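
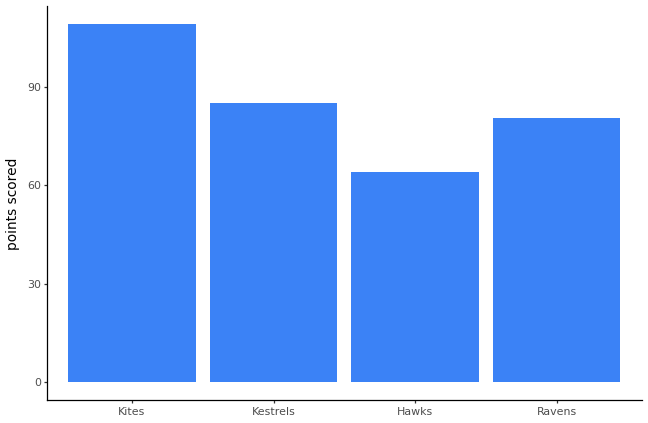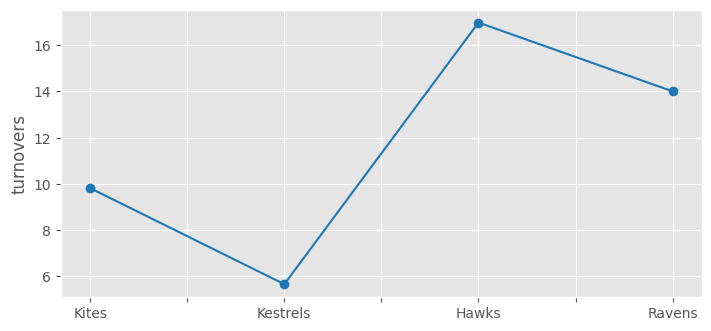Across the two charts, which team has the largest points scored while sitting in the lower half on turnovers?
Kites

Chart 2 median turnovers ≈ 12; below-median teams: Kites, Kestrels. Among those, Kites has the highest points scored (≈ 110).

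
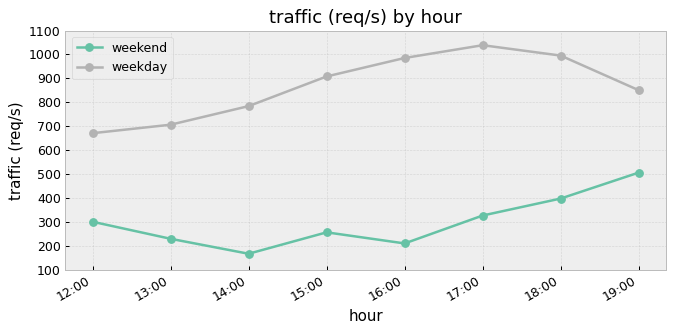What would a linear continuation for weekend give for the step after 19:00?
≈ 600

Last three: 300, 400, 500 → slope ≈ 100/step → next ≈ 600.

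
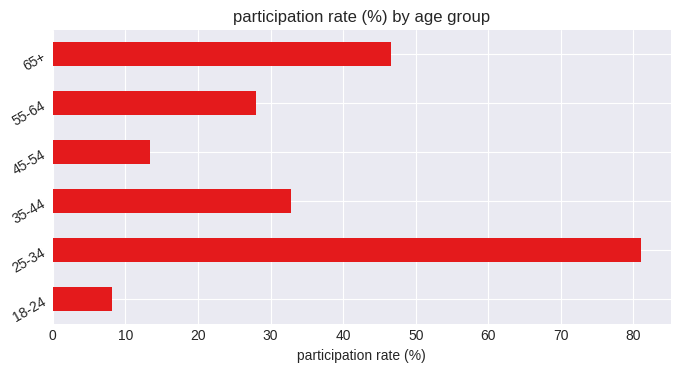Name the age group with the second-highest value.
Top 3: 25-34 ≈ 80, 65+ ≈ 50, 35-44 ≈ 30.

65+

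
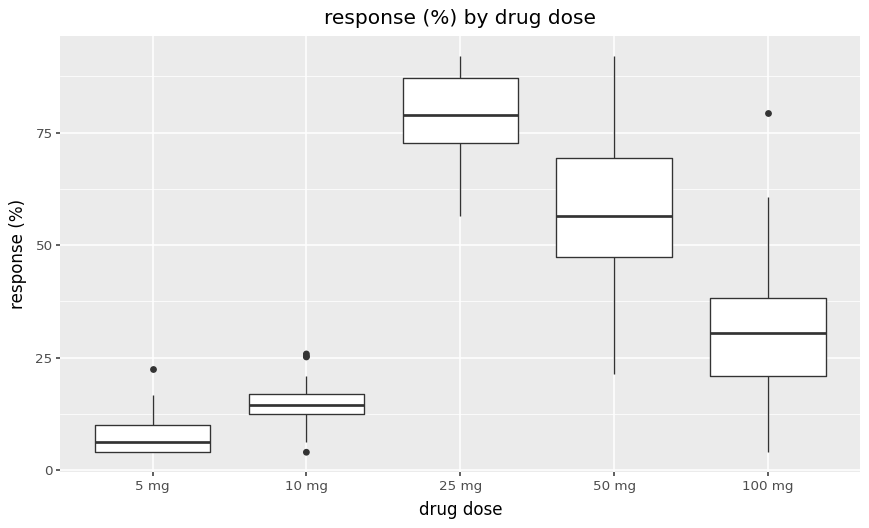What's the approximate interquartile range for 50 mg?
≈ 20

Q3 ≈ 70, Q1 ≈ 50; IQR ≈ 20.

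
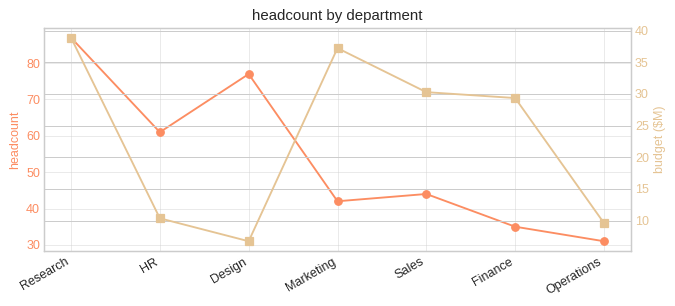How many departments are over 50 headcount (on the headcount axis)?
Above 50: Research, HR, Design.

3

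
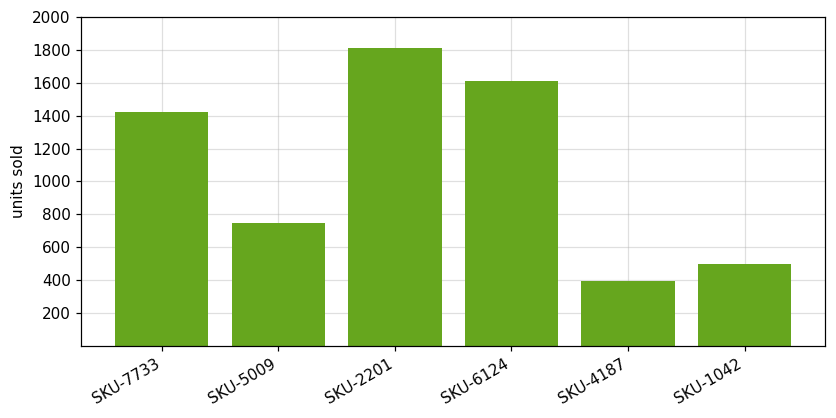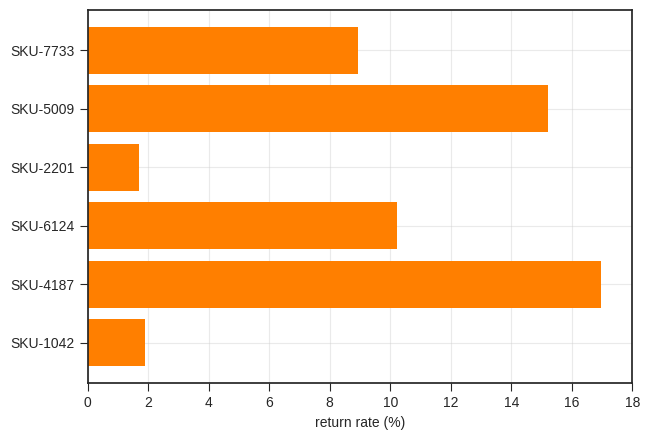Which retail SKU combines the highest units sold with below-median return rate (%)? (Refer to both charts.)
Chart 2 median return rate (%) ≈ 10; below-median retail SKUs: SKU-7733, SKU-2201, SKU-1042. Among those, SKU-2201 has the highest units sold (≈ 1800).

SKU-2201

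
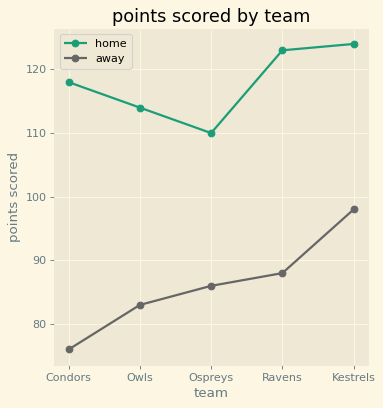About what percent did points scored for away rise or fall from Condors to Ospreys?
≈ +13.3%

Condors ≈ 75, Ospreys ≈ 85; (85 − 75) / 75 ≈ +13.3%.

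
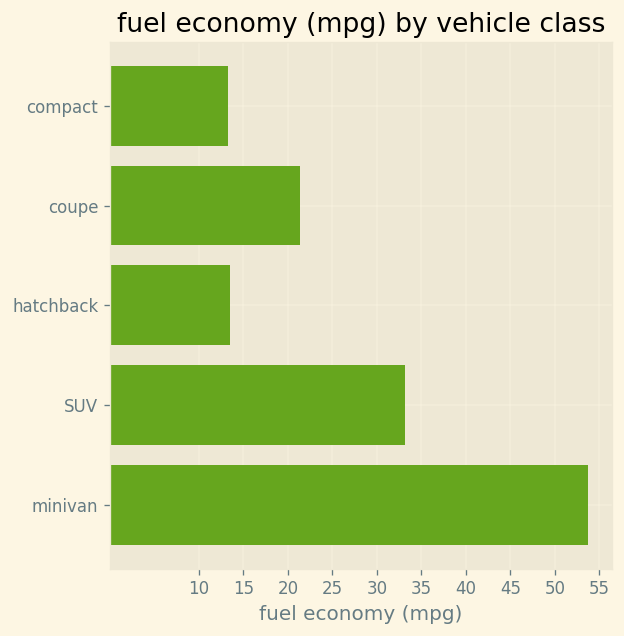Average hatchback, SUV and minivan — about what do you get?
≈ 35

(15 + 35 + 55) / 3 ≈ 35.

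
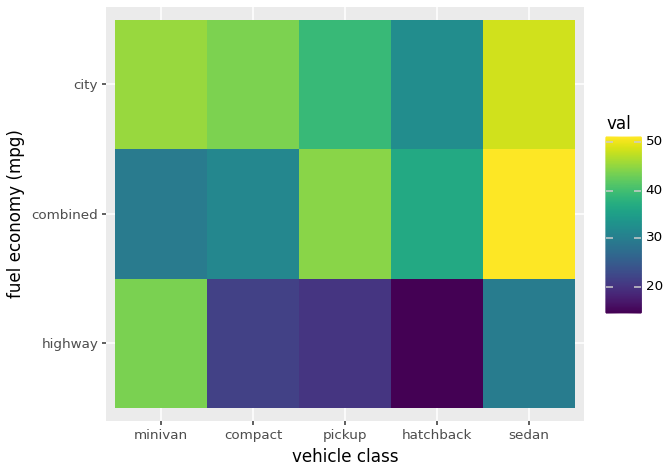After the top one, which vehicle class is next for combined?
pickup

Top 3 for combined: sedan ≈ 50, pickup ≈ 45, hatchback ≈ 35.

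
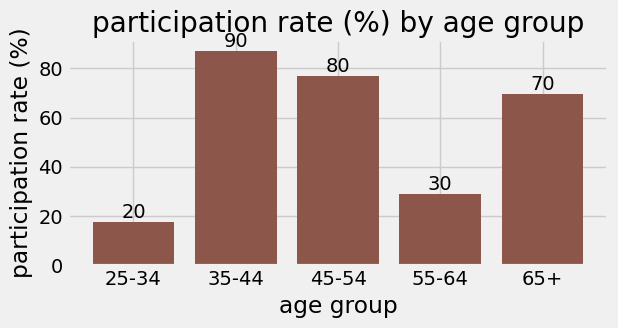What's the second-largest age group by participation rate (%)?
Top 3: 35-44 ≈ 90, 45-54 ≈ 80, 65+ ≈ 70.

45-54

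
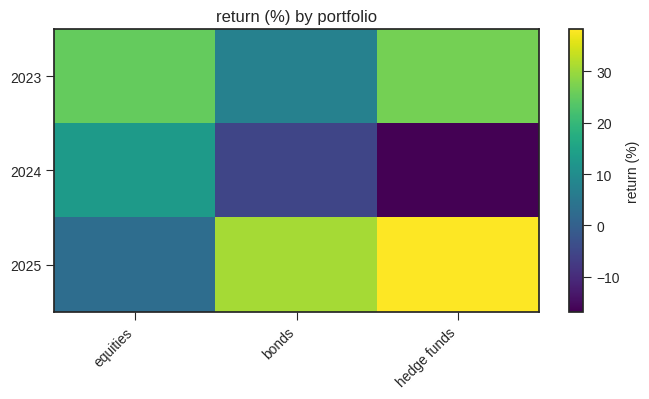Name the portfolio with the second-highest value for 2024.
Top 3 for 2024: equities ≈ 15, bonds ≈ -5, hedge funds ≈ -15.

bonds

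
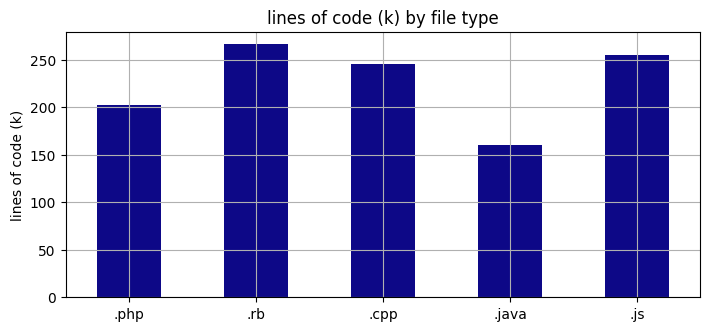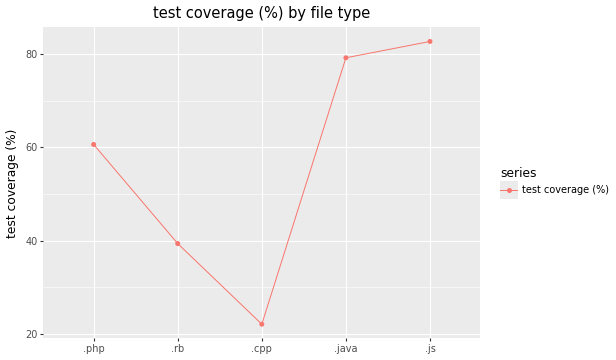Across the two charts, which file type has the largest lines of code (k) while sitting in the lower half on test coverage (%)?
.rb

Chart 2 median test coverage (%) ≈ 60; below-median file types: .rb, .cpp. Among those, .rb has the highest lines of code (k) (≈ 275).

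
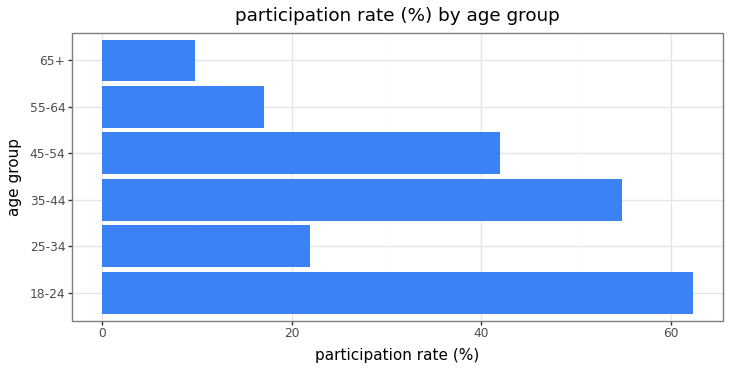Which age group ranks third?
Top 4: 18-24 ≈ 60, 35-44 ≈ 50, 45-54 ≈ 40, 25-34 ≈ 20.

45-54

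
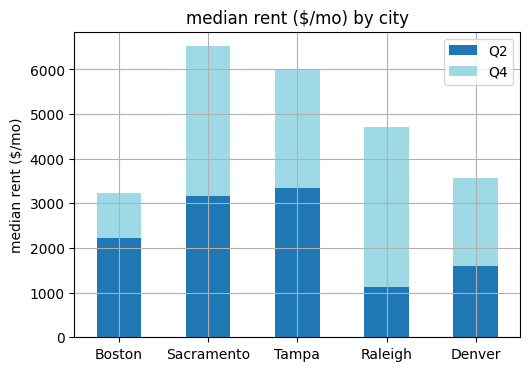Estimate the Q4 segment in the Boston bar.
Q4 top ≈ 3000, bottom ≈ 2000; segment ≈ 1000.

≈ 1000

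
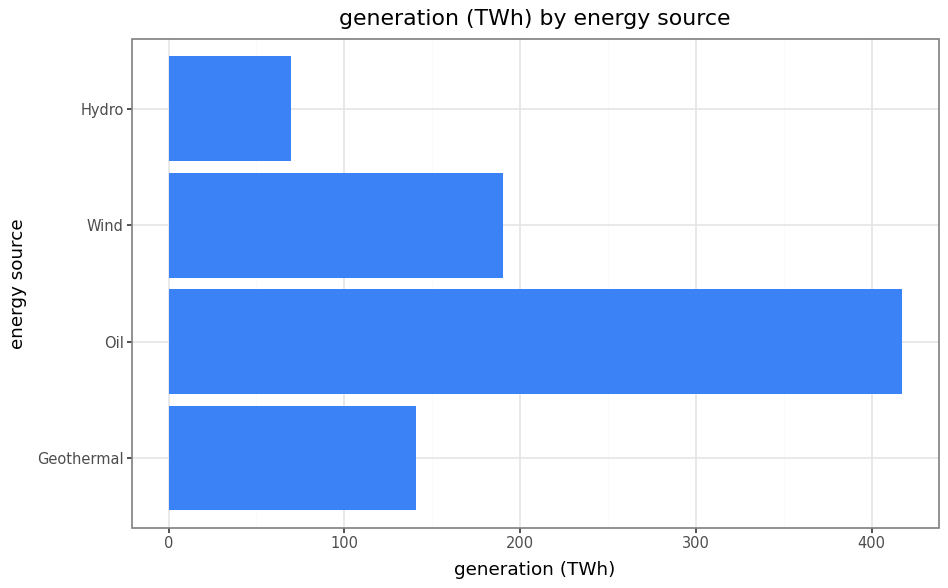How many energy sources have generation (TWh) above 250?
1

Above 250: Oil.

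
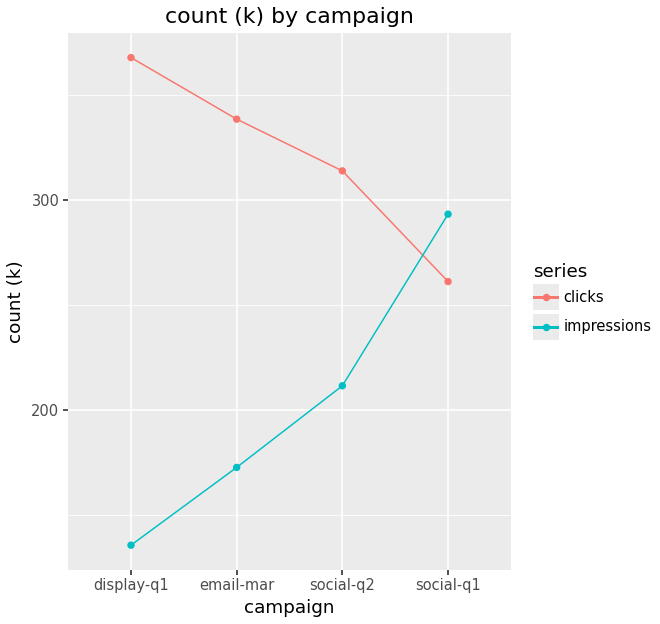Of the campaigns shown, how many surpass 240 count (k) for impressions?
1

Above 240: social-q1.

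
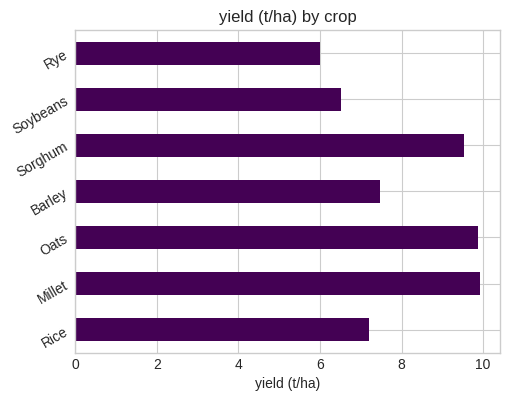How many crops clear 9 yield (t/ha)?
Above 9: Millet, Oats, Sorghum.

3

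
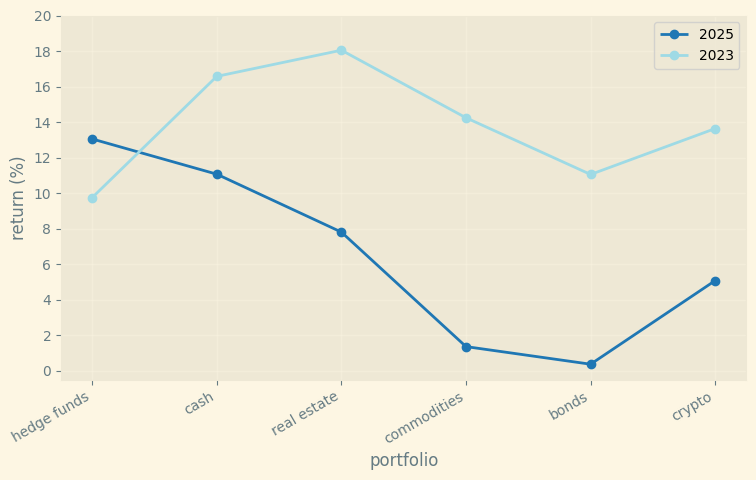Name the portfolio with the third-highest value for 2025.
Top 4 for 2025: hedge funds ≈ 14, cash ≈ 12, real estate ≈ 8, crypto ≈ 6.

real estate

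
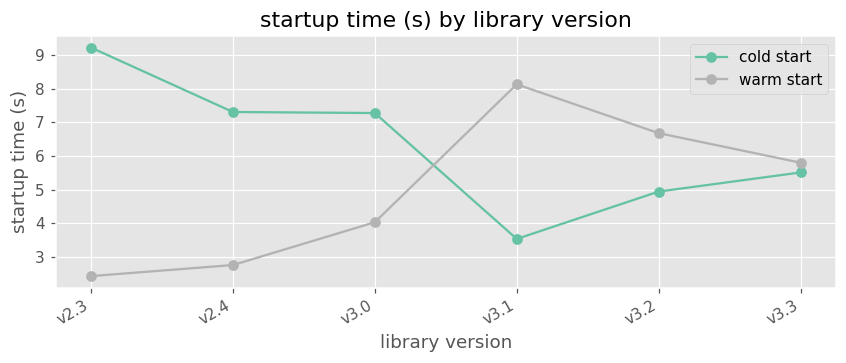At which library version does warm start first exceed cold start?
v3.0: warm start ≈ 4 vs cold start ≈ 7 (not yet); v3.1: warm start ≈ 8 vs cold start ≈ 4 (first crossover).

v3.1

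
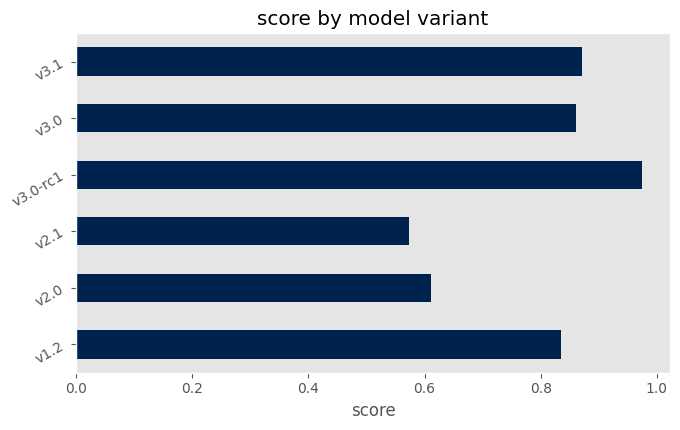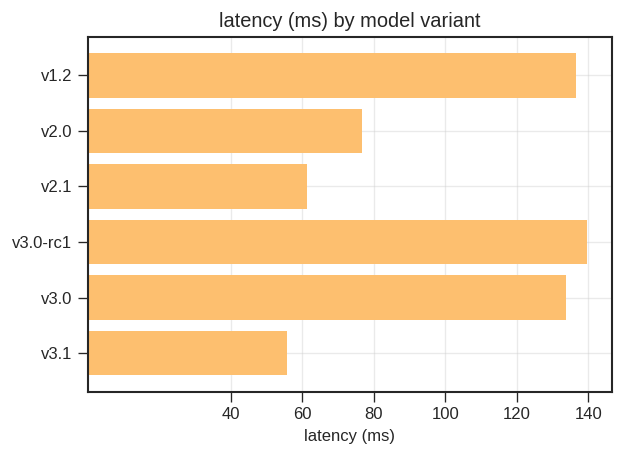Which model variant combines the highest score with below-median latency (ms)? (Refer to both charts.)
v3.1

Chart 2 median latency (ms) ≈ 100; below-median model variants: v2.0, v2.1, v3.1. Among those, v3.1 has the highest score (≈ 0.9).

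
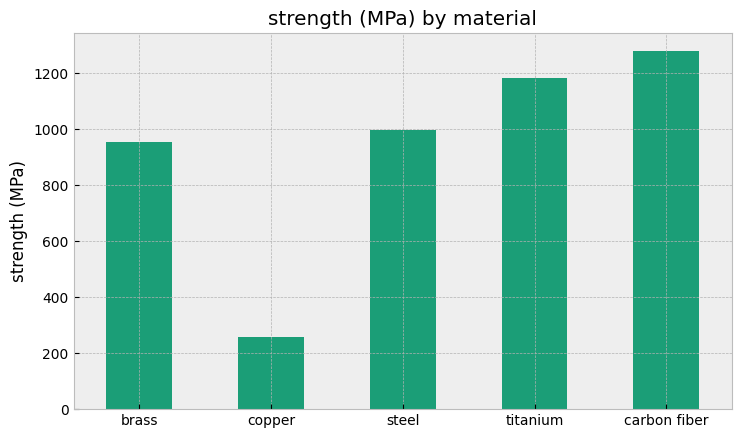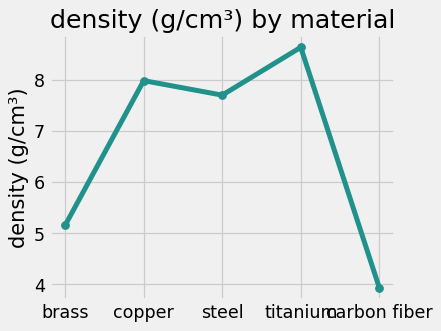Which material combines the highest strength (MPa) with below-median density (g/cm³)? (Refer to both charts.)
Chart 2 median density (g/cm³) ≈ 8; below-median materials: brass, carbon fiber. Among those, carbon fiber has the highest strength (MPa) (≈ 1200).

carbon fiber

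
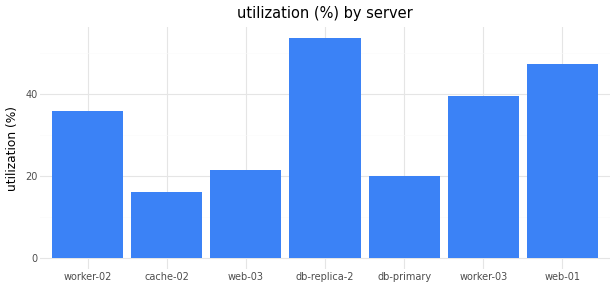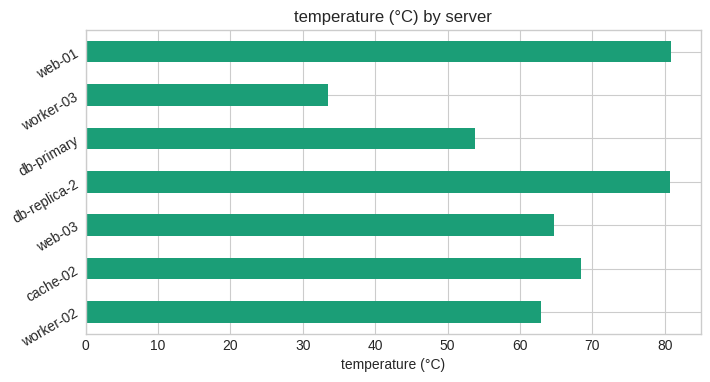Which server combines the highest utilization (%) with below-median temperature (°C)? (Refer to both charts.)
worker-03

Chart 2 median temperature (°C) ≈ 60; below-median servers: worker-02, db-primary, worker-03. Among those, worker-03 has the highest utilization (%) (≈ 40).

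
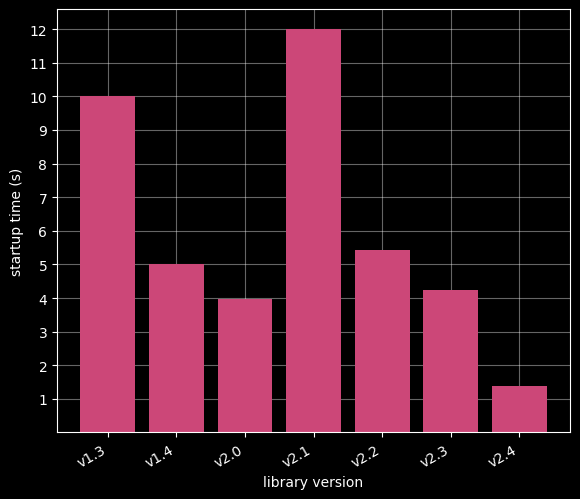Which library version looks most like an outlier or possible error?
v2.1

v2.1 ≈ 12; the rest sit between ≈ 1 and ≈ 10.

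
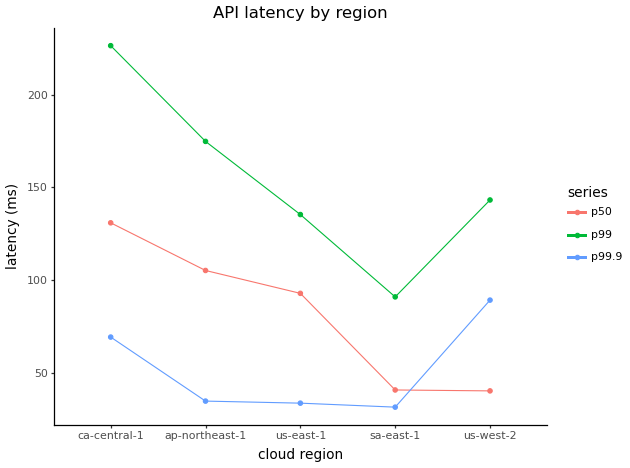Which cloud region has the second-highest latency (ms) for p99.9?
Top 3 for p99.9: us-west-2 ≈ 80, ca-central-1 ≈ 60, ap-northeast-1 ≈ 40.

ca-central-1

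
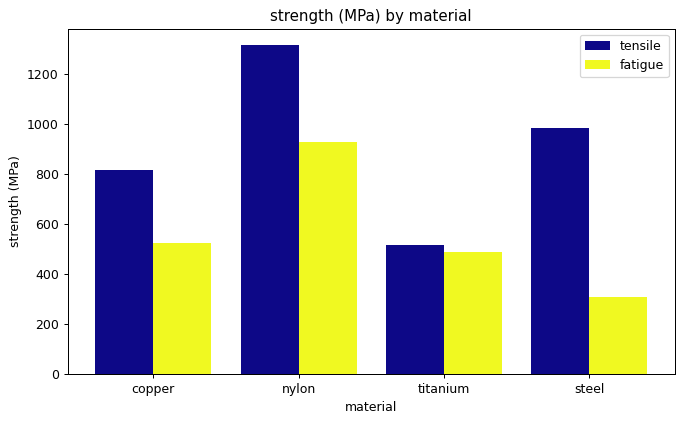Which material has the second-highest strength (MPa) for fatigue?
copper

Top 3 for fatigue: nylon ≈ 1000, copper ≈ 600, titanium ≈ 400.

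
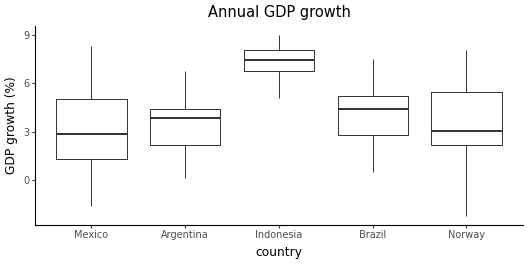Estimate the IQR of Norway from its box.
Q3 ≈ 5.5, Q1 ≈ 2.0; IQR ≈ 3.5.

≈ 3.5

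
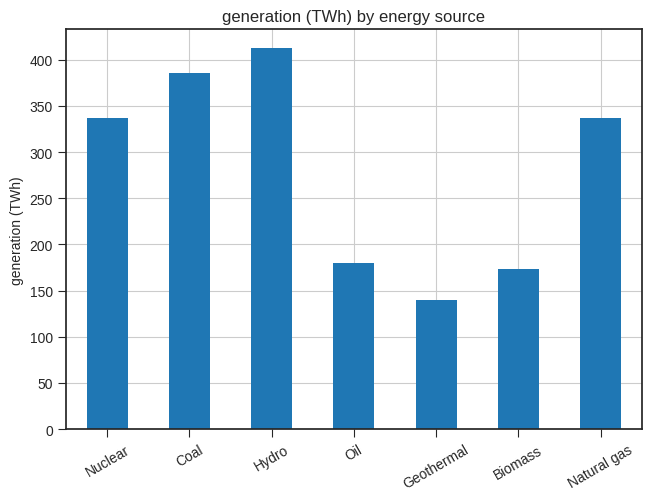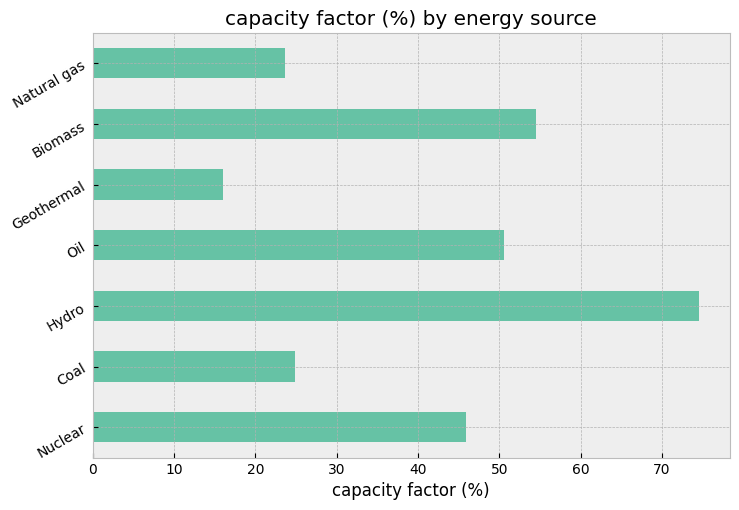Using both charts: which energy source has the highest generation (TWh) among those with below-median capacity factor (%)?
Coal

Chart 2 median capacity factor (%) ≈ 50; below-median energy sources: Coal, Geothermal, Natural gas. Among those, Coal has the highest generation (TWh) (≈ 400).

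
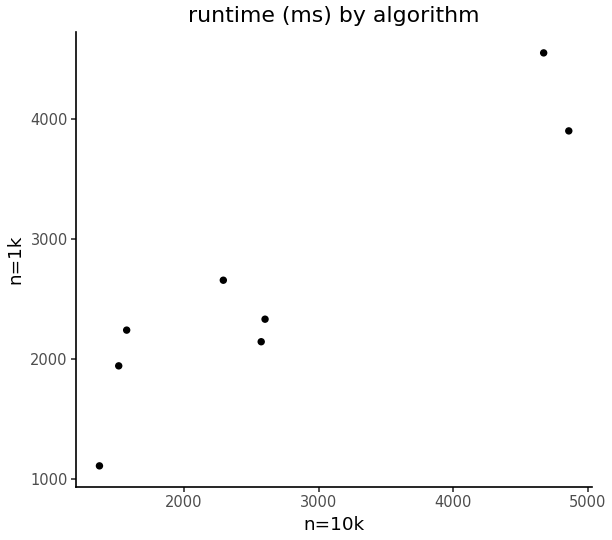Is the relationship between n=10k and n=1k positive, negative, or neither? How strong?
Points are positively correlated; strong (|r| ≈ 0.9).

positive, strong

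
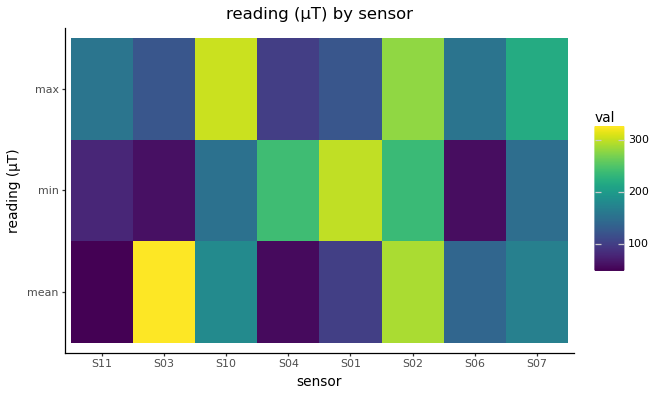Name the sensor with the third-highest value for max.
S07

Top 4 for max: S10 ≈ 300, S02 ≈ 275, S07 ≈ 225, S11 ≈ 150.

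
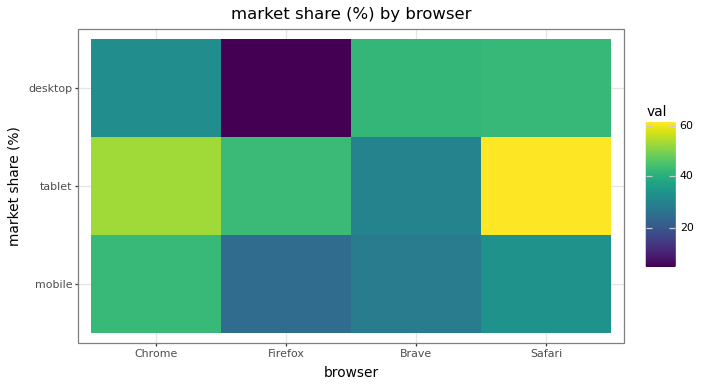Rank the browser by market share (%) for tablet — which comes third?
Top 4 for tablet: Safari ≈ 60, Chrome ≈ 55, Firefox ≈ 45, Brave ≈ 30.

Firefox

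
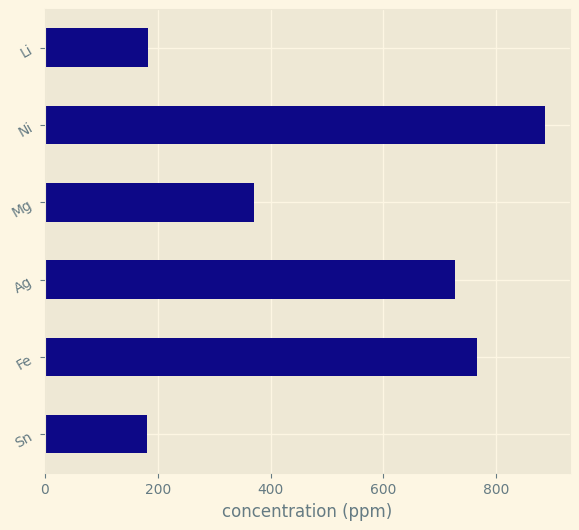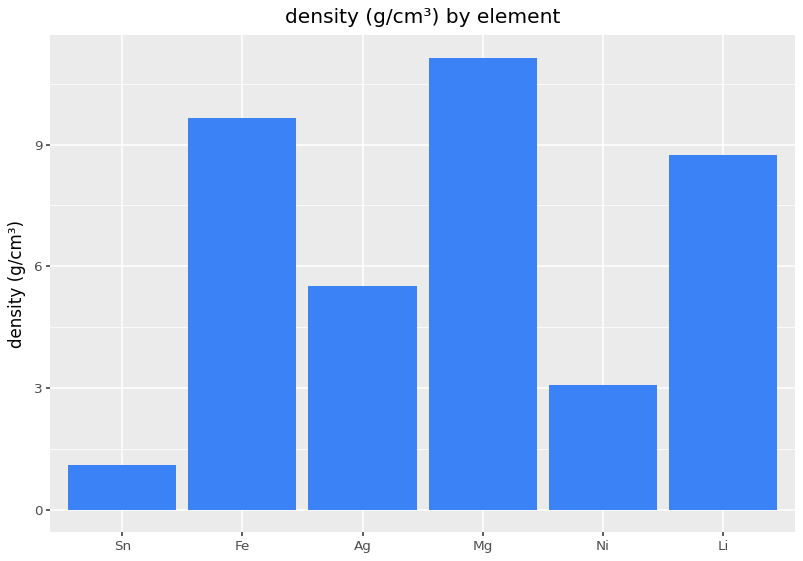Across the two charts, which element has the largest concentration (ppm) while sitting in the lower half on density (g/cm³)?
Chart 2 median density (g/cm³) ≈ 8; below-median elements: Sn, Ag, Ni. Among those, Ni has the highest concentration (ppm) (≈ 900).

Ni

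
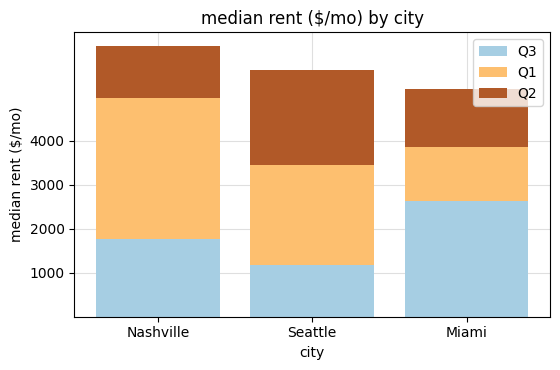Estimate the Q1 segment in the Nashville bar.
Q1 top ≈ 5000, bottom ≈ 2000; segment ≈ 3000.

≈ 3000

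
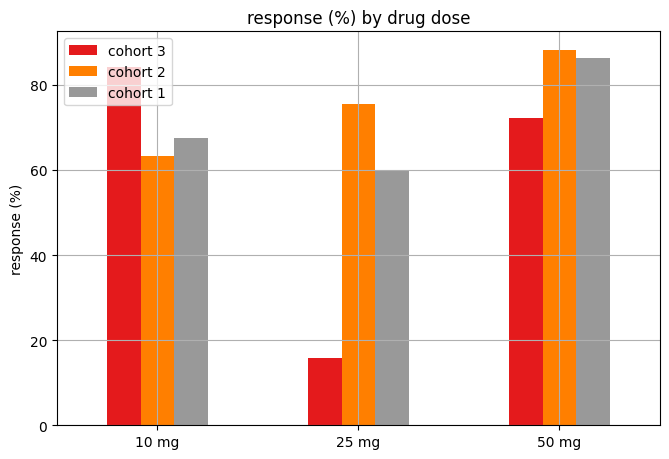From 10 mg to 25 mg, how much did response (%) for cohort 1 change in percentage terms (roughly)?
≈ -14.3%

10 mg ≈ 70, 25 mg ≈ 60; (60 − 70) / 70 ≈ -14.3%.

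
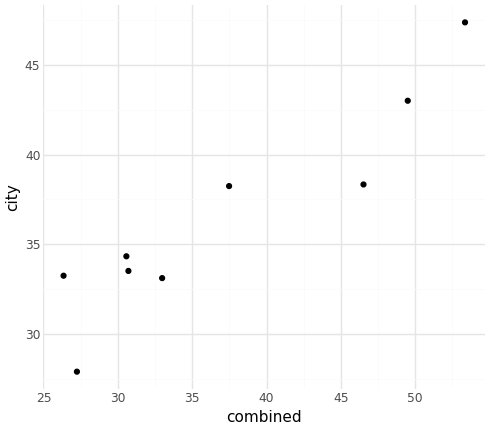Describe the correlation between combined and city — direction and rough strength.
Points are positively correlated; strong (|r| ≈ 0.9).

positive, strong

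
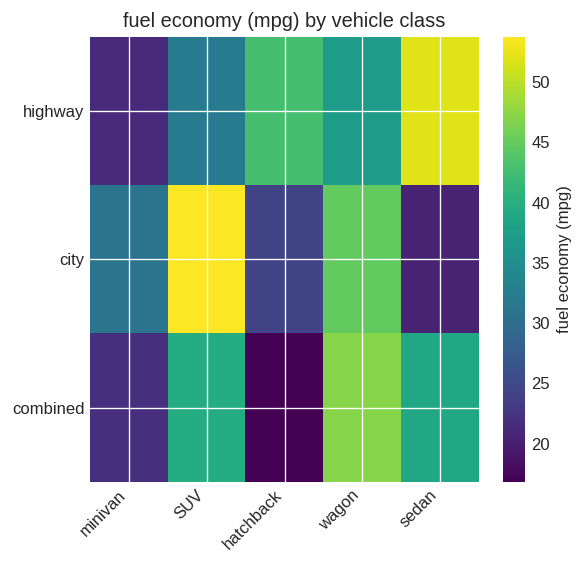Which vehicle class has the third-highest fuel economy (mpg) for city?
Top 4 for city: SUV ≈ 55, wagon ≈ 45, minivan ≈ 30, hatchback ≈ 25.

minivan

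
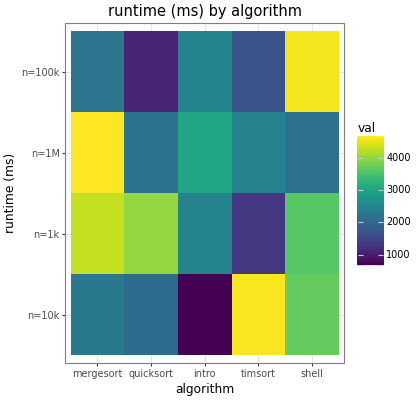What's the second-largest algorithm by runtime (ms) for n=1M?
intro

Top 3 for n=1M: mergesort ≈ 4500, intro ≈ 3000, timsort ≈ 2500.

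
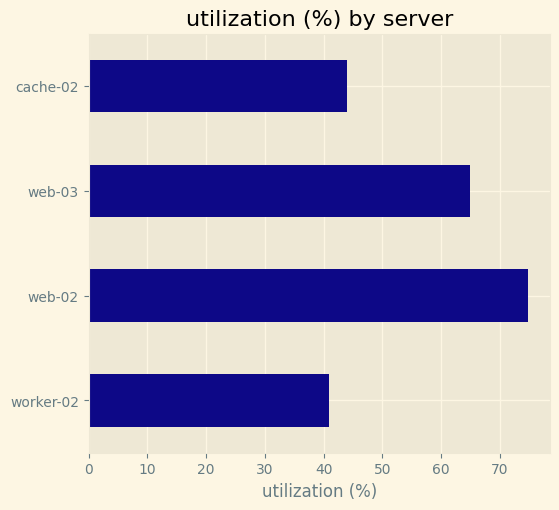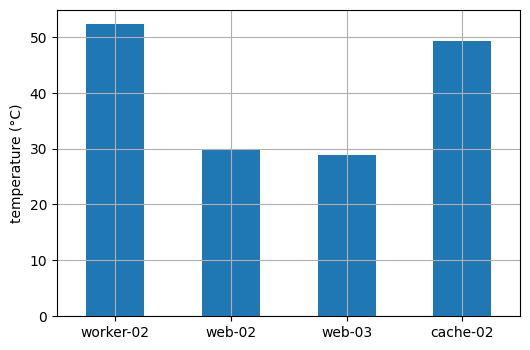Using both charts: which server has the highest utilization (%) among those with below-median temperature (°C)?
web-02

Chart 2 median temperature (°C) ≈ 40; below-median servers: web-02, web-03. Among those, web-02 has the highest utilization (%) (≈ 70).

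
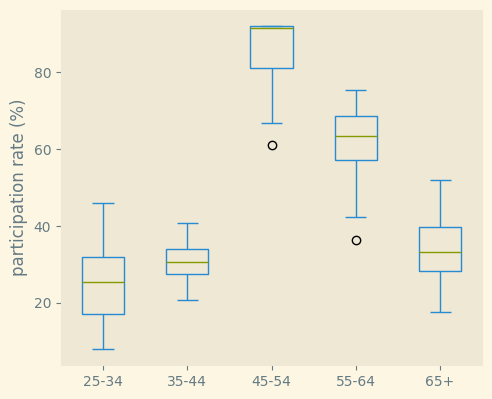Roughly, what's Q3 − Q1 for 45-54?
Q3 ≈ 90, Q1 ≈ 80; IQR ≈ 10.

≈ 10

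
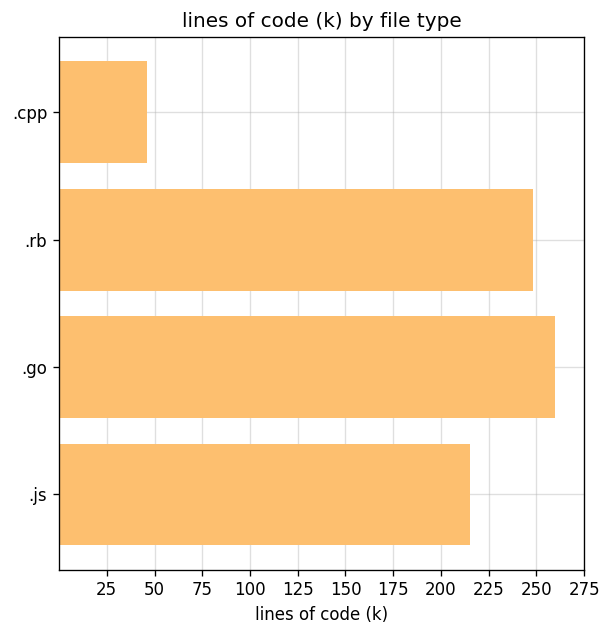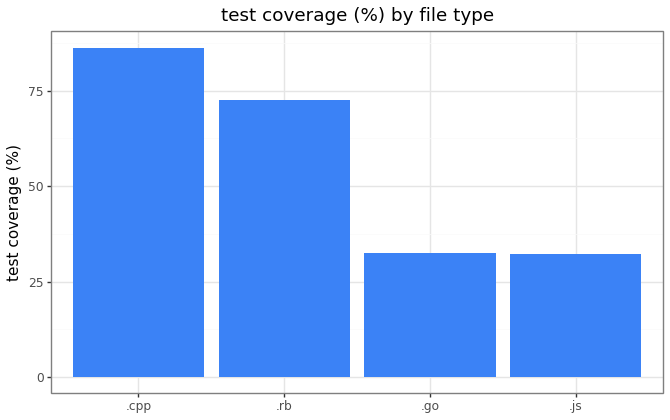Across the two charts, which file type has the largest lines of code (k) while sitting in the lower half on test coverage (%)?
.go

Chart 2 median test coverage (%) ≈ 50; below-median file types: .go, .js. Among those, .go has the highest lines of code (k) (≈ 250).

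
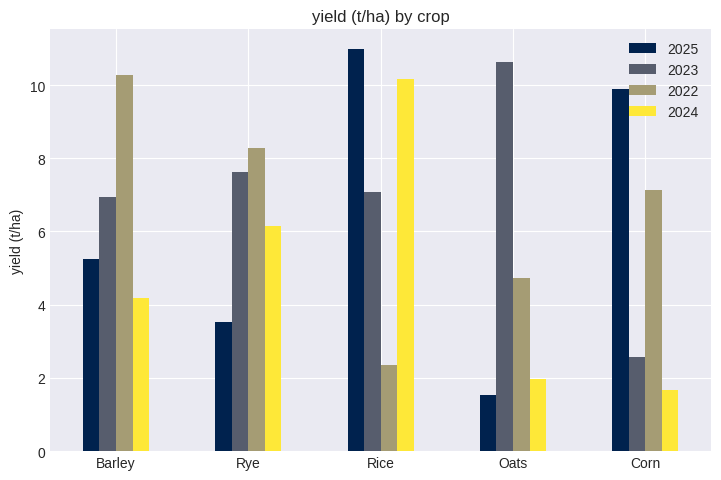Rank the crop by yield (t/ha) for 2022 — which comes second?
Top 3 for 2022: Barley ≈ 10, Rye ≈ 8, Corn ≈ 7.

Rye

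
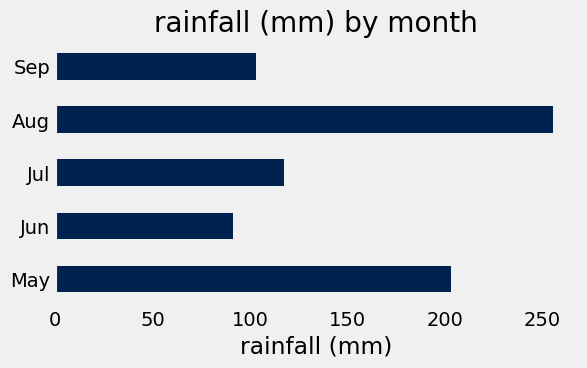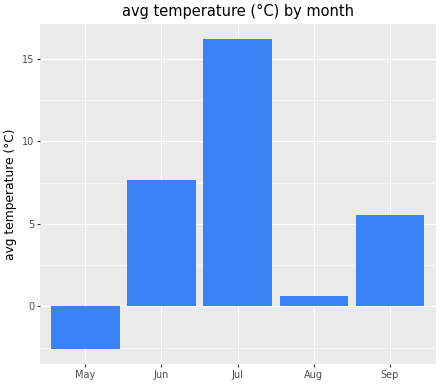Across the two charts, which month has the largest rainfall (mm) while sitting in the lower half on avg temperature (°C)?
Chart 2 median avg temperature (°C) ≈ 6; below-median months: May, Aug. Among those, Aug has the highest rainfall (mm) (≈ 250).

Aug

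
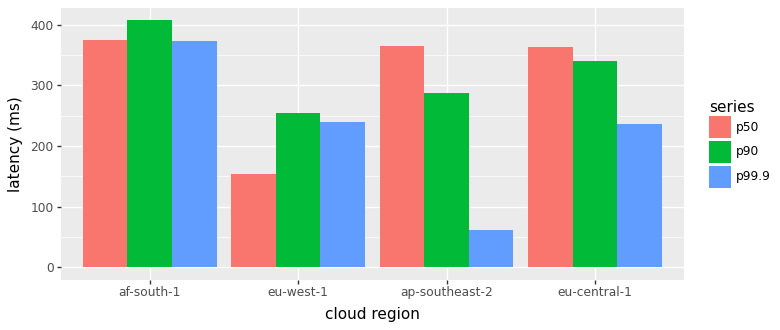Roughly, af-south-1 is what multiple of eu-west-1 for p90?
≈ 1.6×

af-south-1 ≈ 400, eu-west-1 ≈ 250; 400/250 ≈ 1.6.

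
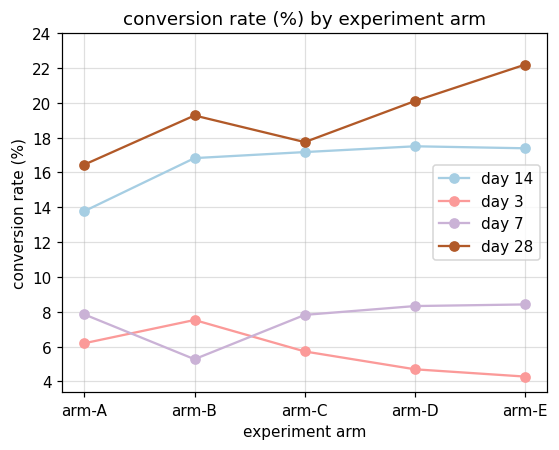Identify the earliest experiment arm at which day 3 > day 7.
arm-A: day 3 ≈ 6 vs day 7 ≈ 8 (not yet); arm-B: day 3 ≈ 8 vs day 7 ≈ 6 (first crossover).

arm-B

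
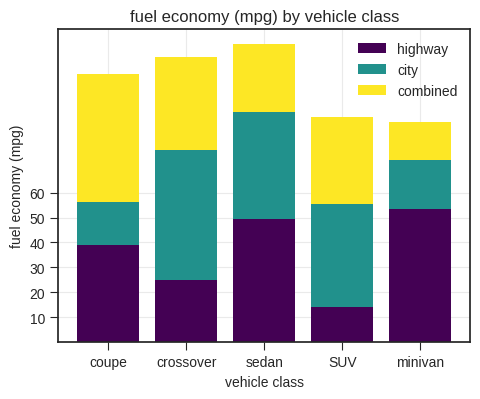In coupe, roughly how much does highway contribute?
≈ 40

highway top ≈ 40, bottom ≈ 0; segment ≈ 40.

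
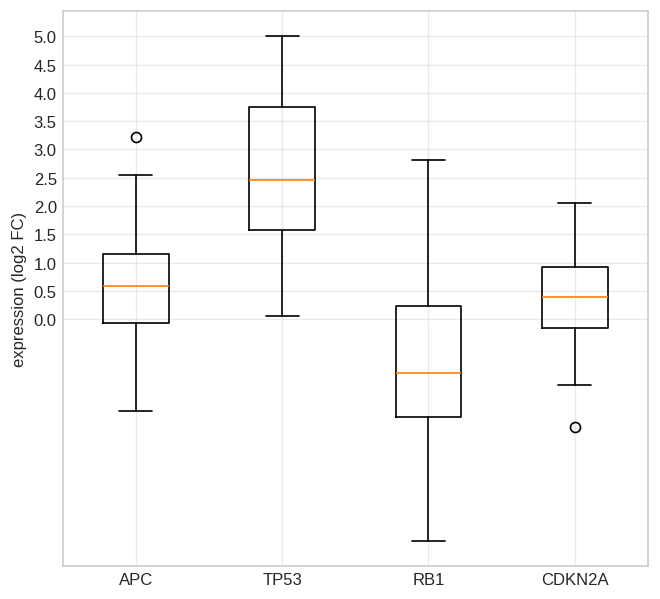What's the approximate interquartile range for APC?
≈ 1.0

Q3 ≈ 1.0, Q1 ≈ 0.0; IQR ≈ 1.0.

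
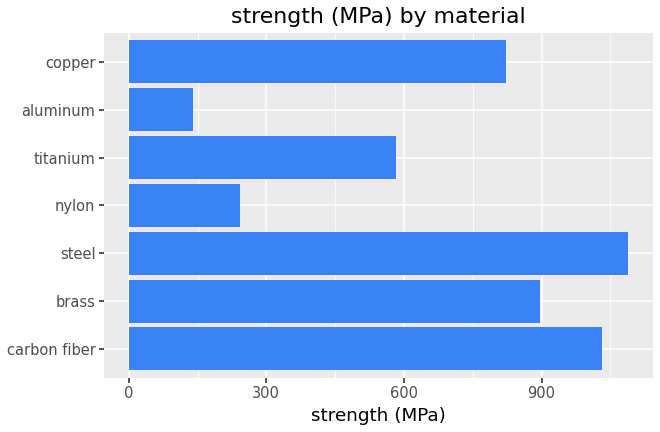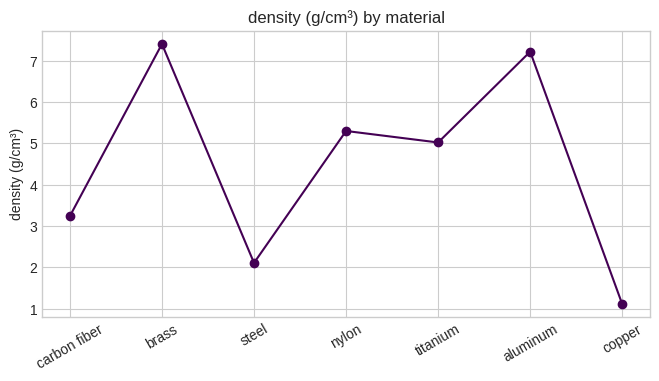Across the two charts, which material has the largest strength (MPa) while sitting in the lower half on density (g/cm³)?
steel

Chart 2 median density (g/cm³) ≈ 5; below-median materials: carbon fiber, steel, copper. Among those, steel has the highest strength (MPa) (≈ 1100).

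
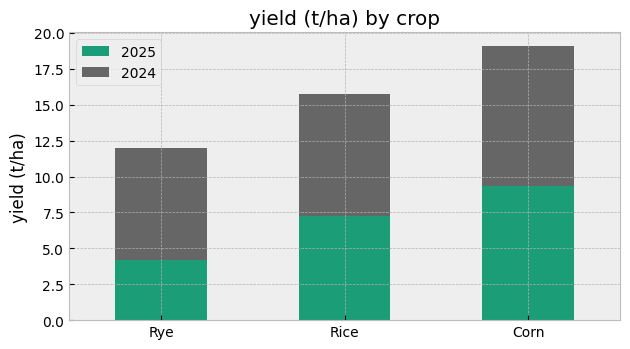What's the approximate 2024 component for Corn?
2024 top ≈ 20, bottom ≈ 10; segment ≈ 10.

≈ 10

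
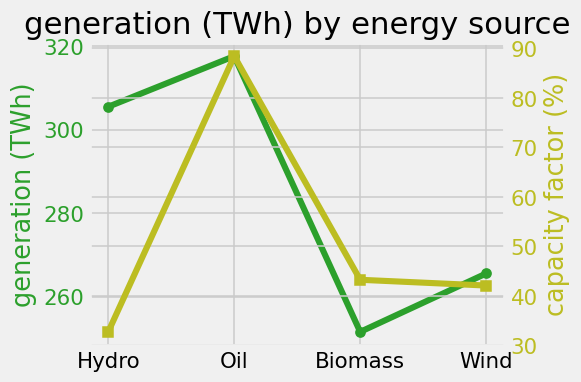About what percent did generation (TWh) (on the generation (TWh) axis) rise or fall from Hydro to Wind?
≈ -12.9%

Hydro ≈ 310, Wind ≈ 270; (270 − 310) / 310 ≈ -12.9%.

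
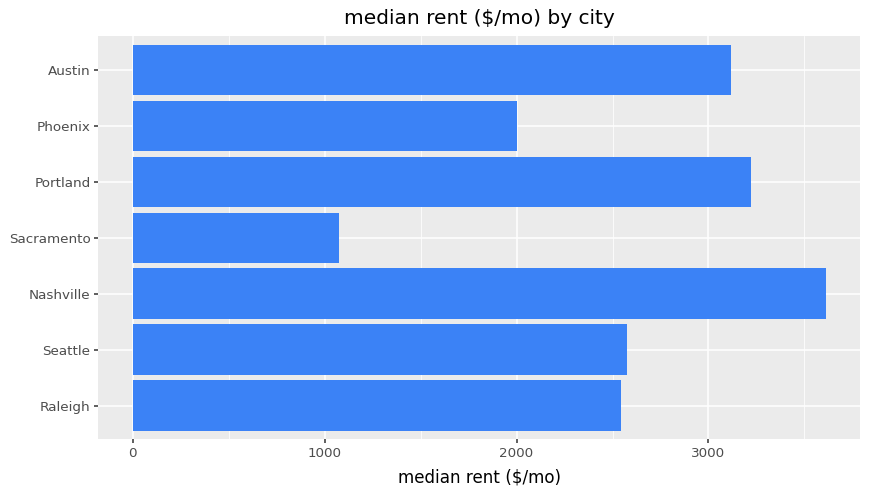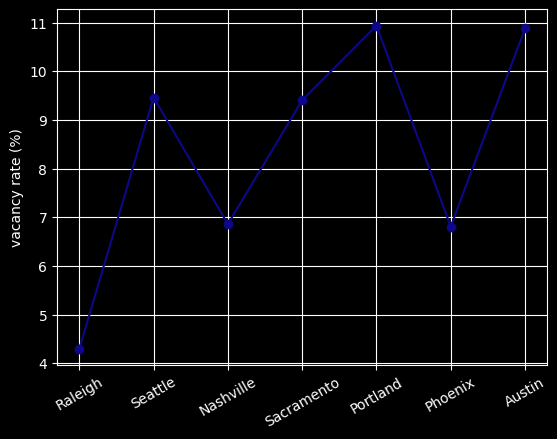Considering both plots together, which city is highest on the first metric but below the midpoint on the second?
Nashville

Chart 2 median vacancy rate (%) ≈ 10; below-median cities: Raleigh, Nashville, Phoenix. Among those, Nashville has the highest median rent ($/mo) (≈ 3500).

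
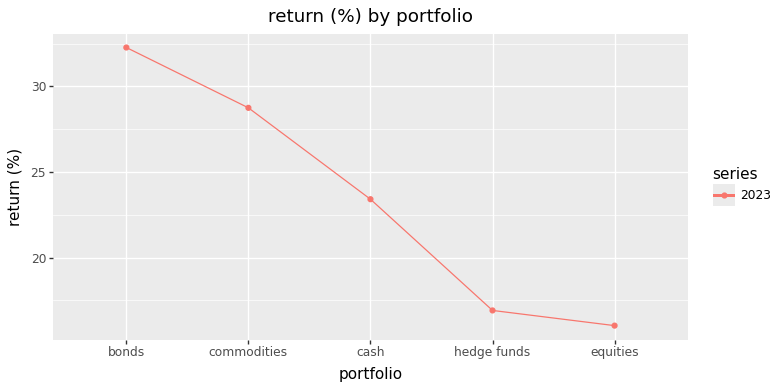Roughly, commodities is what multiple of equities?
≈ 1.75×

commodities ≈ 28, equities ≈ 16; 28/16 ≈ 1.75.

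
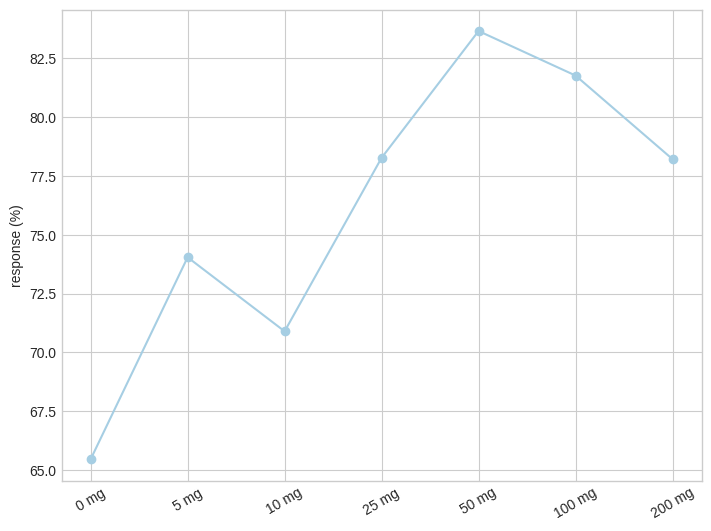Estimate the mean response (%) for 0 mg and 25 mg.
≈ 72

(66 + 78) / 2 ≈ 72.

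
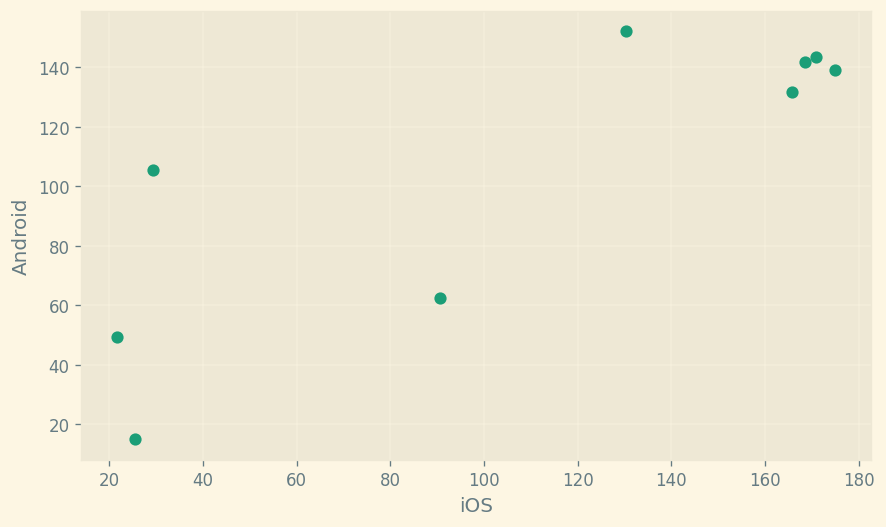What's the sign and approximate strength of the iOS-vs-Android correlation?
positive, strong

Points are positively correlated; strong (|r| ≈ 0.8).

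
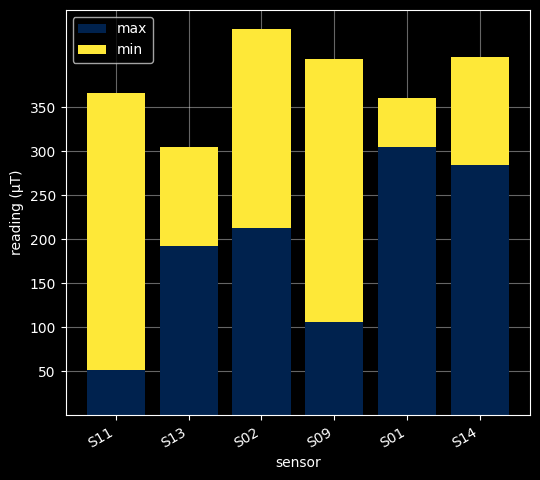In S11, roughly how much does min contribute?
≈ 300

min top ≈ 350, bottom ≈ 50; segment ≈ 300.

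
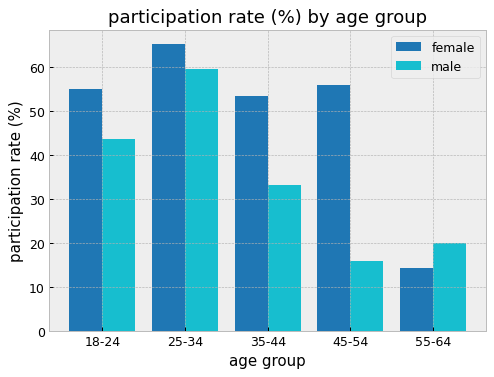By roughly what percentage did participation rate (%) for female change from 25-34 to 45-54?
≈ -14.3%

25-34 ≈ 70, 45-54 ≈ 60; (60 − 70) / 70 ≈ -14.3%.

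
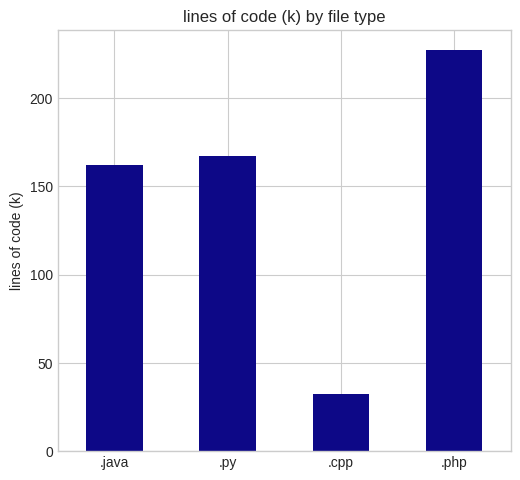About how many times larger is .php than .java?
.php ≈ 220, .java ≈ 160; 220/160 ≈ 1.38.

≈ 1.38×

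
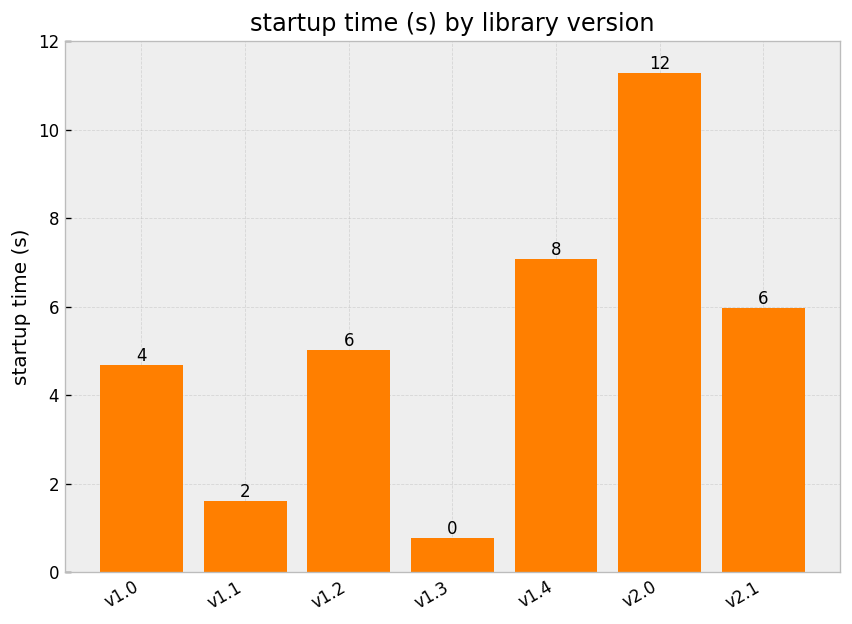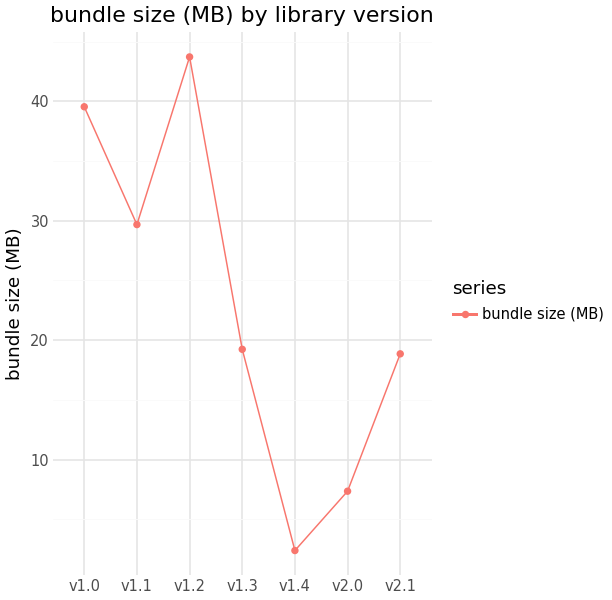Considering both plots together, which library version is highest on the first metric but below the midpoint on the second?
Chart 2 median bundle size (MB) ≈ 20; below-median library versions: v1.4, v2.0, v2.1. Among those, v2.0 has the highest startup time (s) (≈ 12).

v2.0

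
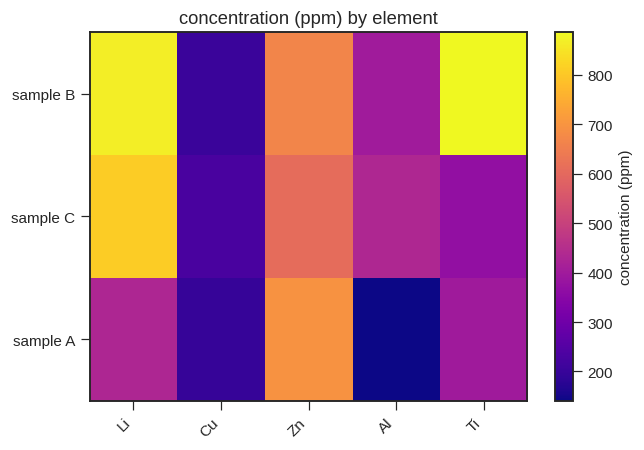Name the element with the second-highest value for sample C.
Zn

Top 3 for sample C: Li ≈ 800, Zn ≈ 600, Al ≈ 400.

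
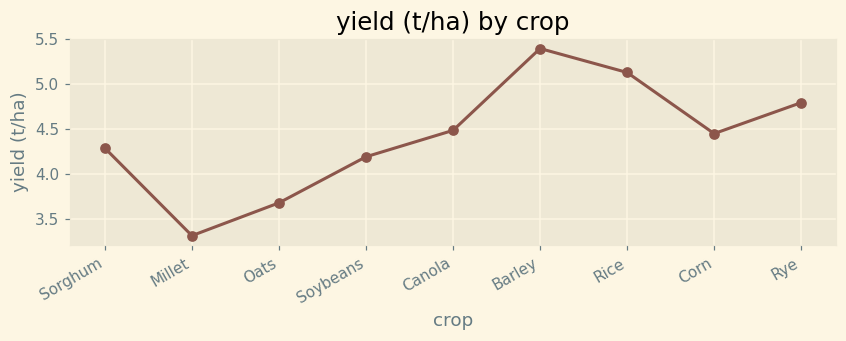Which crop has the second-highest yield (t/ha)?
Rice

Top 3: Barley ≈ 5.4, Rice ≈ 5.2, Rye ≈ 4.8.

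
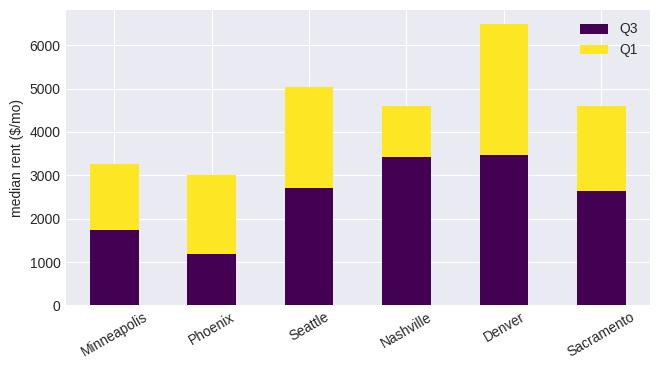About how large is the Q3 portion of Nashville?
≈ 3000

Q3 top ≈ 3000, bottom ≈ 0; segment ≈ 3000.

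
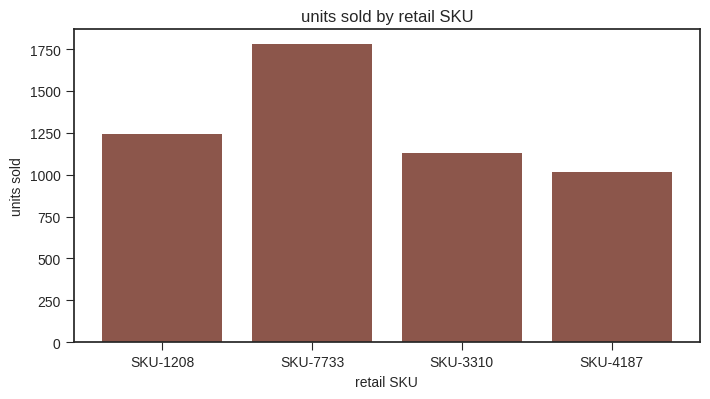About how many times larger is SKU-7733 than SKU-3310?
≈ 1.5×

SKU-7733 ≈ 1800, SKU-3310 ≈ 1200; 1800/1200 ≈ 1.5.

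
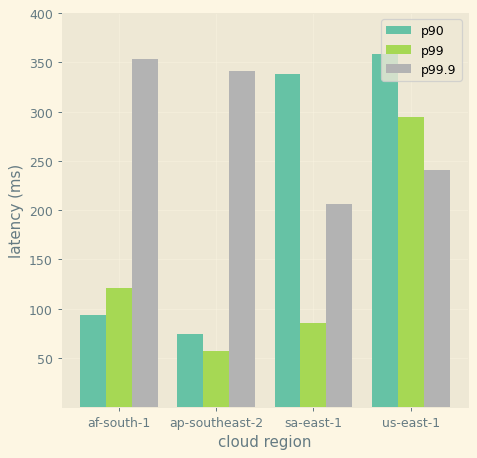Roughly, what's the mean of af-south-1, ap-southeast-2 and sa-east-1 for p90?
≈ 167

(100 + 50 + 350) / 3 ≈ 167.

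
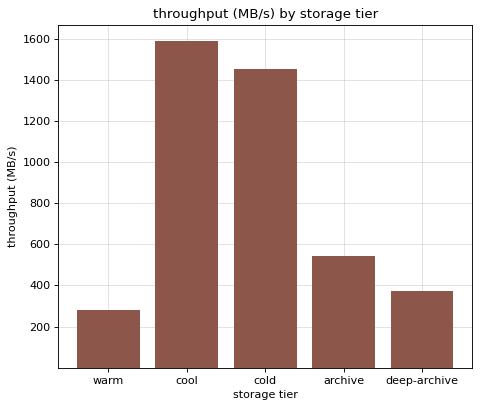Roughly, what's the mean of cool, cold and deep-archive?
≈ 1133

(1600 + 1400 + 400) / 3 ≈ 1133.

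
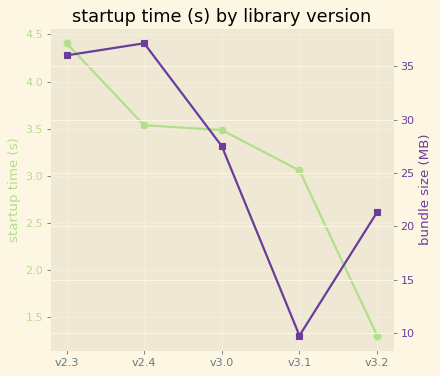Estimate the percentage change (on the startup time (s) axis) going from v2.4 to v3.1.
≈ -14.3%

v2.4 ≈ 3.5, v3.1 ≈ 3.0; (3.0 − 3.5) / 3.5 ≈ -14.3%.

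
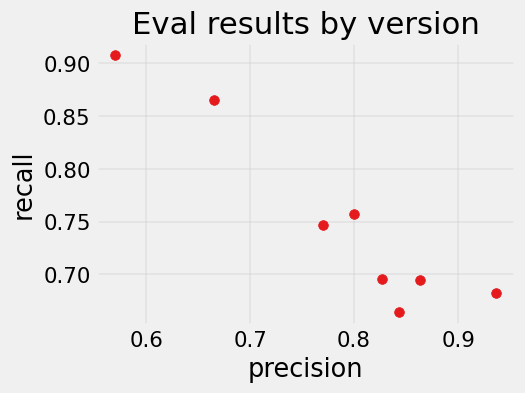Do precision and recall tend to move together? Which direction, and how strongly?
Points are negatively correlated; strong (|r| ≈ 0.9).

negative, strong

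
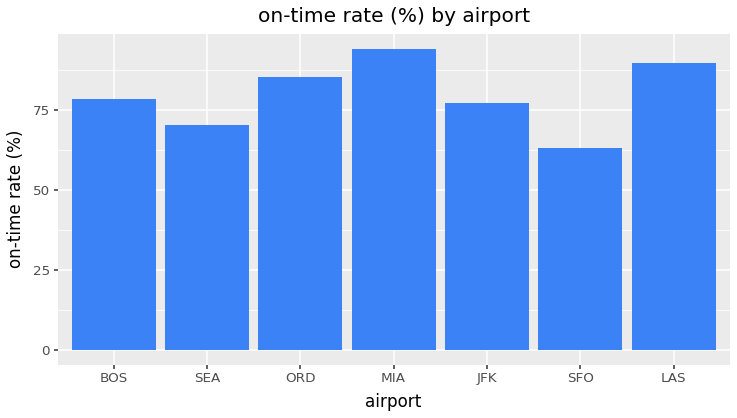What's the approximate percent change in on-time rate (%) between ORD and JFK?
ORD ≈ 90, JFK ≈ 80; (80 − 90) / 90 ≈ -11.1%.

≈ -11.1%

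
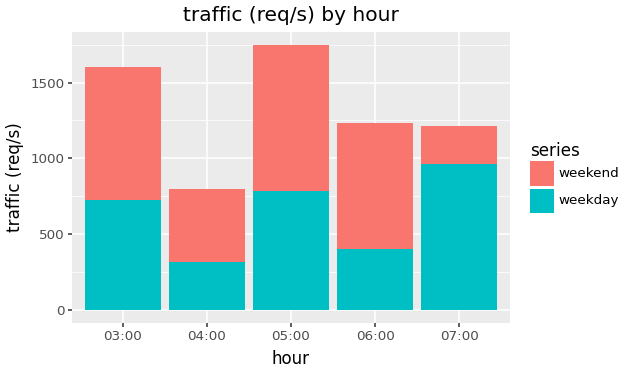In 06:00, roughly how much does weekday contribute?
weekday top ≈ 400, bottom ≈ 0; segment ≈ 400.

≈ 400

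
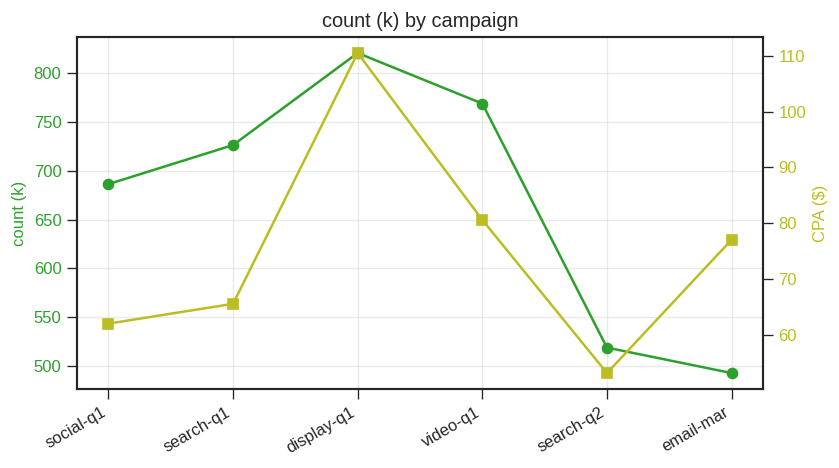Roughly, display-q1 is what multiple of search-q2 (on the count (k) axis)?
≈ 1.6×

display-q1 ≈ 800, search-q2 ≈ 500; 800/500 ≈ 1.6.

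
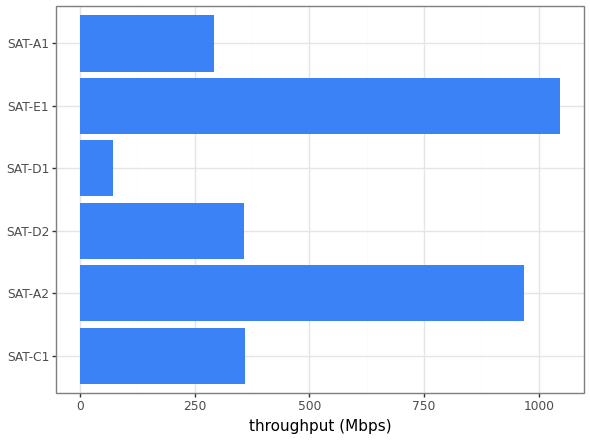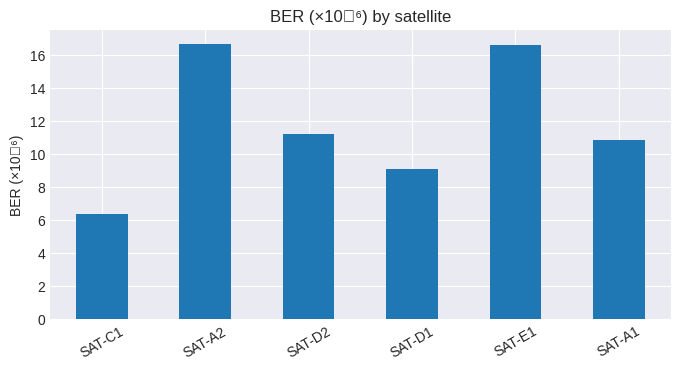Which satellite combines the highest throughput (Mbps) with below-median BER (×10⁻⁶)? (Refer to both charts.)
Chart 2 median BER (×10⁻⁶) ≈ 12; below-median satellites: SAT-C1, SAT-D1, SAT-A1. Among those, SAT-C1 has the highest throughput (Mbps) (≈ 400).

SAT-C1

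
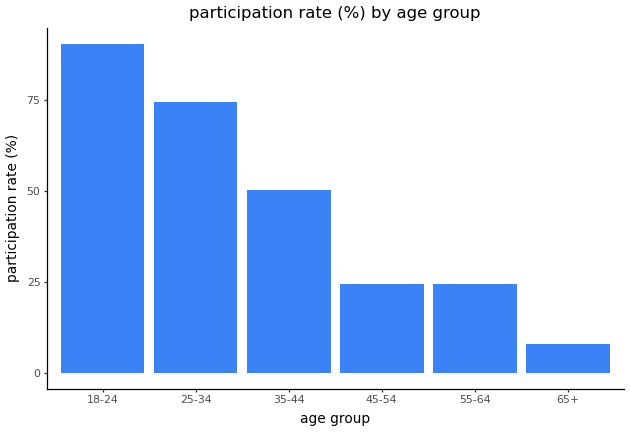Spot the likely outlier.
18-24 ≈ 90; the rest sit between ≈ 10 and ≈ 70.

18-24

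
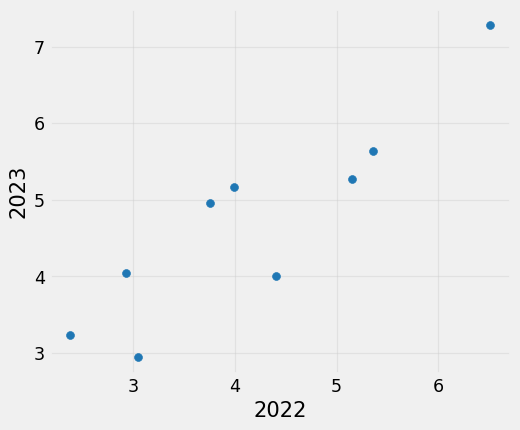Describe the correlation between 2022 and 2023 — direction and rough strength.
Points are positively correlated; strong (|r| ≈ 0.9).

positive, strong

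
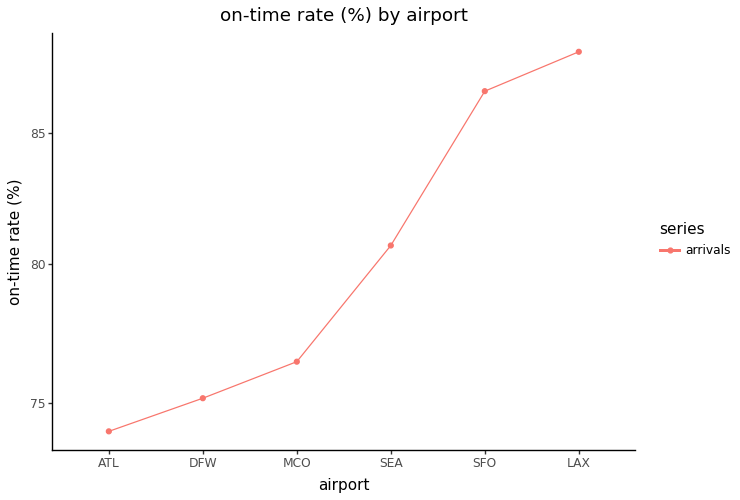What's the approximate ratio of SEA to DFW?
SEA ≈ 80, DFW ≈ 76; 80/76 ≈ 1.05.

≈ 1.05×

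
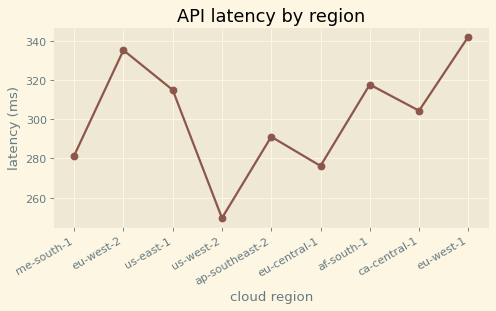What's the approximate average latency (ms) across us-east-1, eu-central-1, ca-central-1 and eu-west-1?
(310 + 280 + 300 + 340) / 4 ≈ 308.

≈ 308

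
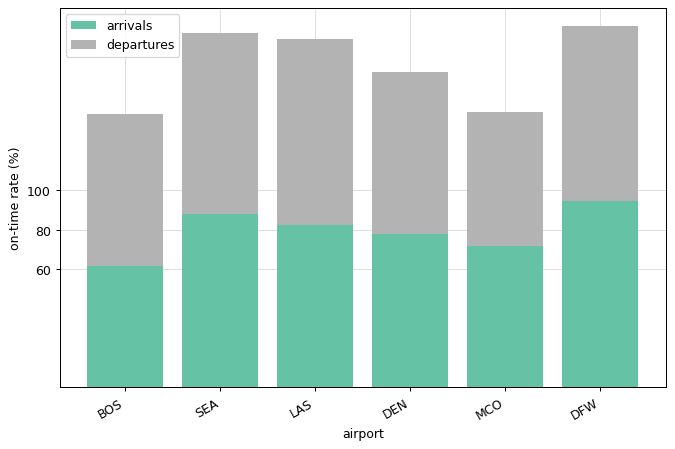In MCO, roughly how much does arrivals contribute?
arrivals top ≈ 80, bottom ≈ 0; segment ≈ 80.

≈ 80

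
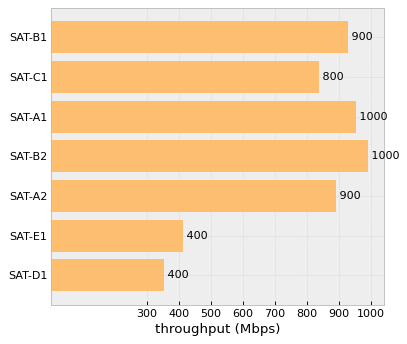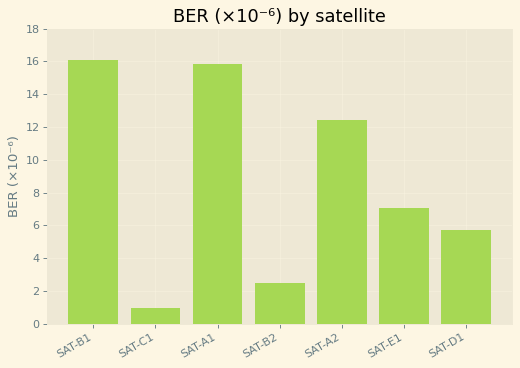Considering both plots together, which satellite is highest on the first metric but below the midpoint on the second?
SAT-B2

Chart 2 median BER (×10⁻⁶) ≈ 8; below-median satellites: SAT-C1, SAT-B2, SAT-D1. Among those, SAT-B2 has the highest throughput (Mbps) (≈ 1000).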